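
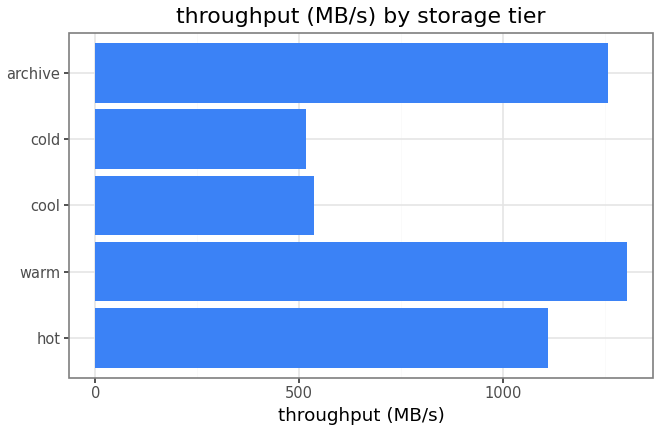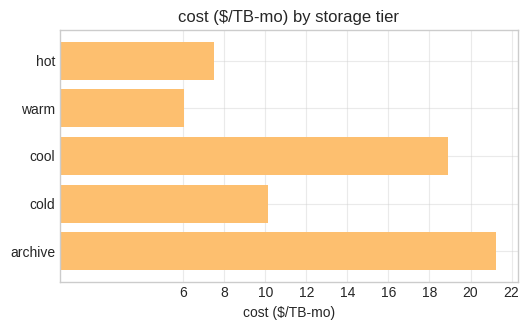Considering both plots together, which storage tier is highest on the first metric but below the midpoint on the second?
Chart 2 median cost ($/TB-mo) ≈ 10; below-median storage tiers: hot, warm. Among those, warm has the highest throughput (MB/s) (≈ 1400).

warm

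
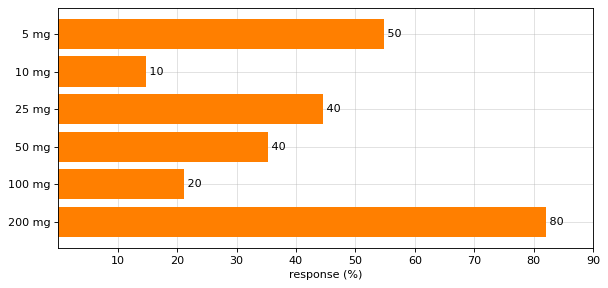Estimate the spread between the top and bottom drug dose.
Max 200 mg ≈ 80, min 10 mg ≈ 10; range ≈ 70.

≈ 70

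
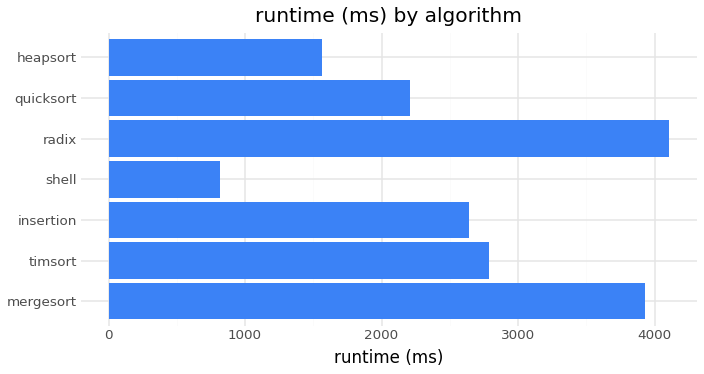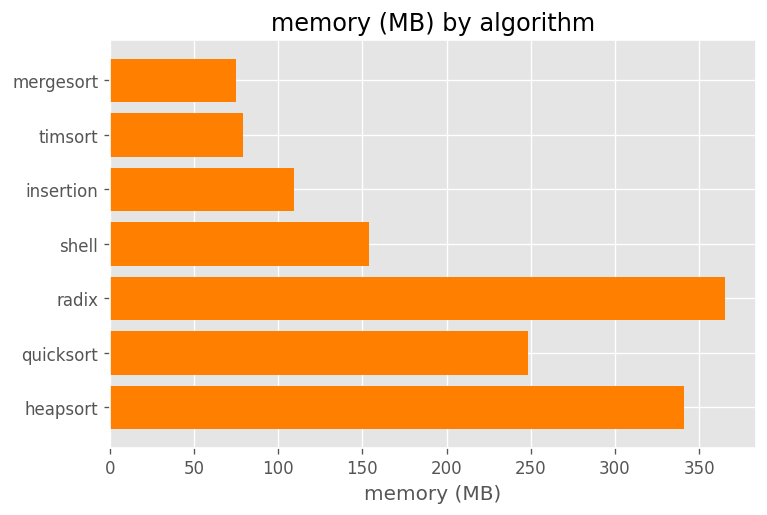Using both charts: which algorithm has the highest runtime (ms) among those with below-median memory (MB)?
Chart 2 median memory (MB) ≈ 150; below-median algorithms: mergesort, timsort, insertion. Among those, mergesort has the highest runtime (ms) (≈ 4000).

mergesort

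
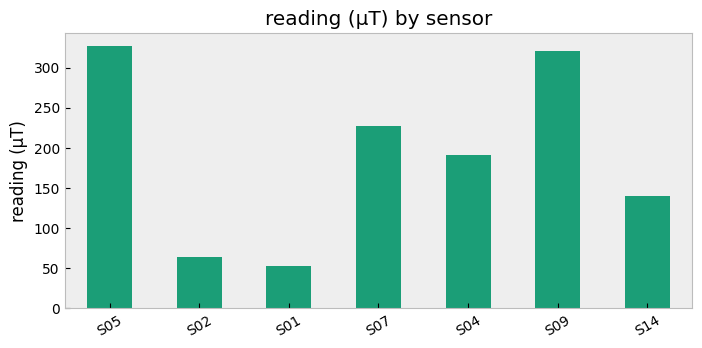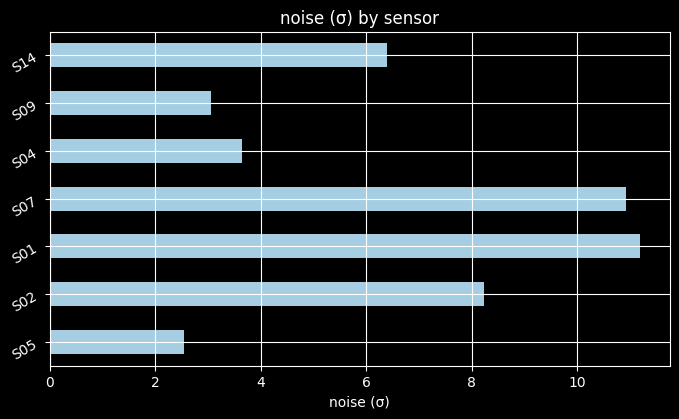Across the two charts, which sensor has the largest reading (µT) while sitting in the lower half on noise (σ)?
Chart 2 median noise (σ) ≈ 6; below-median sensors: S05, S04, S09. Among those, S05 has the highest reading (µT) (≈ 350).

S05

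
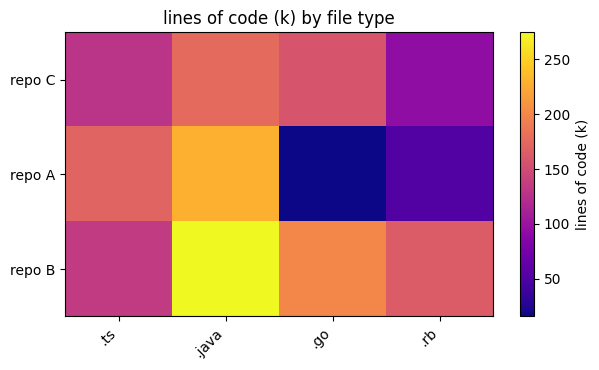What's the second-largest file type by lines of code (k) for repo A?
.ts

Top 3 for repo A: .java ≈ 225, .ts ≈ 175, .rb ≈ 50.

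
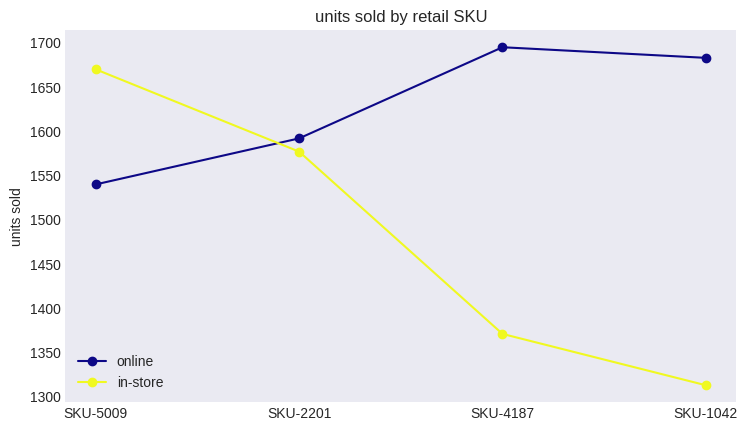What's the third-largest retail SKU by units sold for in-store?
Top 4 for in-store: SKU-5009 ≈ 1650, SKU-2201 ≈ 1600, SKU-4187 ≈ 1350, SKU-1042 ≈ 1300.

SKU-4187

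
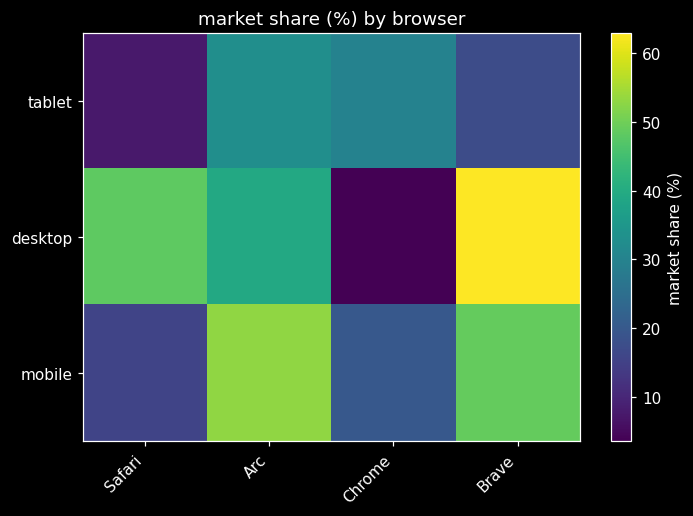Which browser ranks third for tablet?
Top 4 for tablet: Arc ≈ 35, Chrome ≈ 30, Brave ≈ 15, Safari ≈ 10.

Brave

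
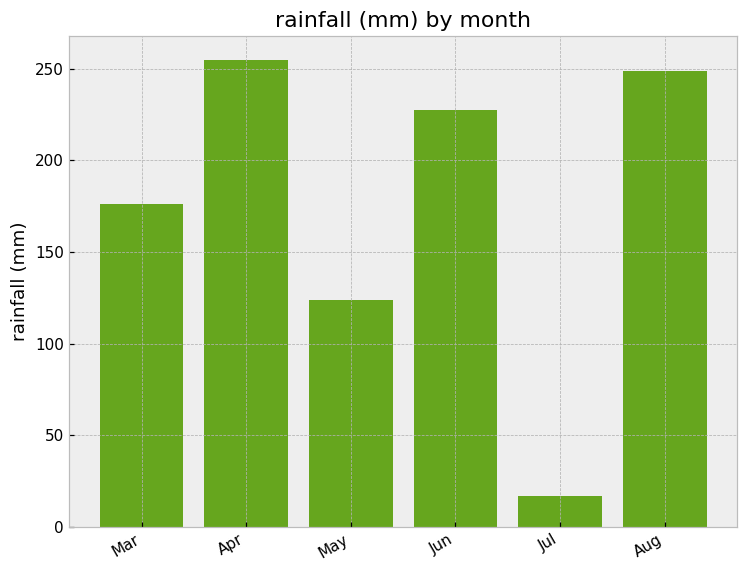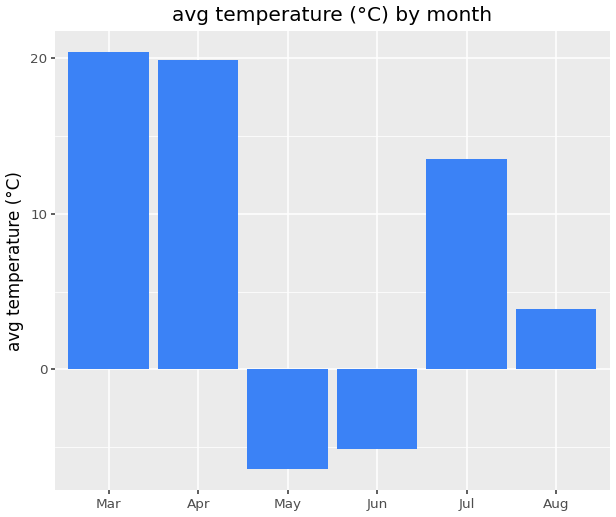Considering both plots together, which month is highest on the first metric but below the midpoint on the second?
Chart 2 median avg temperature (°C) ≈ 8; below-median months: May, Jun, Aug. Among those, Aug has the highest rainfall (mm) (≈ 250).

Aug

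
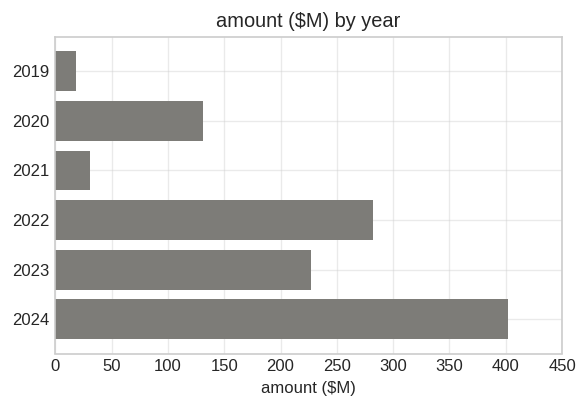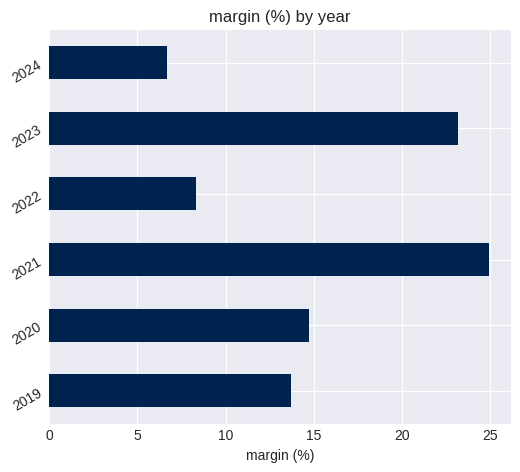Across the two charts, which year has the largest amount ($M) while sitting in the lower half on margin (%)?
Chart 2 median margin (%) ≈ 15; below-median years: 2019, 2022, 2024. Among those, 2024 has the highest amount ($M) (≈ 400).

2024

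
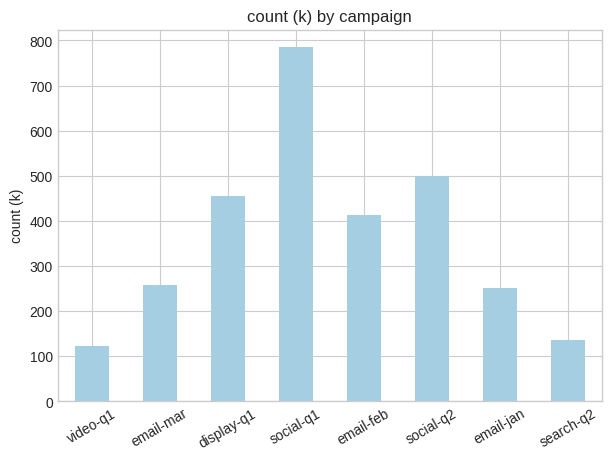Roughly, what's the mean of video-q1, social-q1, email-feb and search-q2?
(100 + 800 + 400 + 100) / 4 ≈ 350.

≈ 350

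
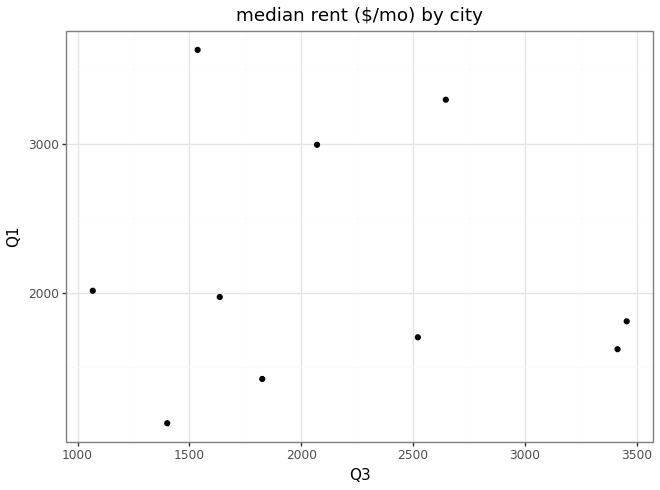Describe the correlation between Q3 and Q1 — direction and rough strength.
no clear correlation

Points are roughly uncorrelated; weak (|r| ≈ 0.1).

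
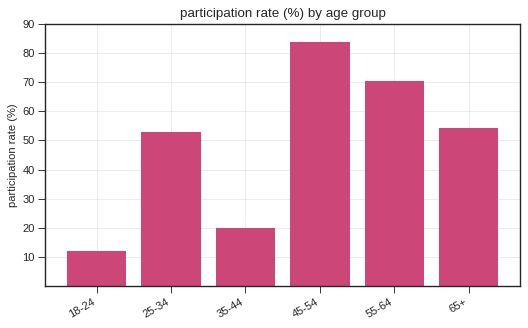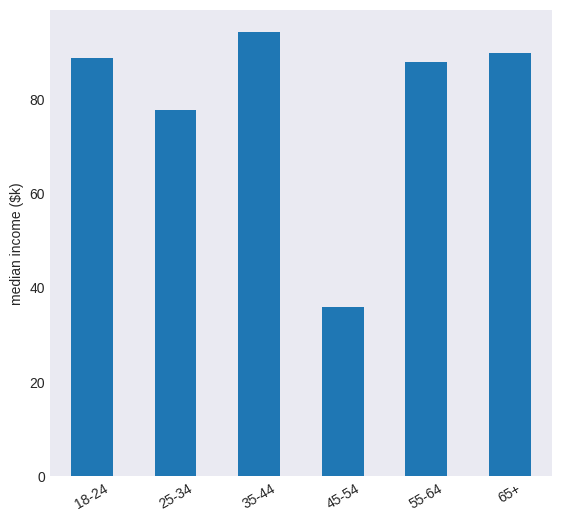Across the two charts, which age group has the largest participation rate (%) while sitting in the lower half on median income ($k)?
45-54

Chart 2 median median income ($k) ≈ 90; below-median age groups: 25-34, 45-54, 55-64. Among those, 45-54 has the highest participation rate (%) (≈ 80).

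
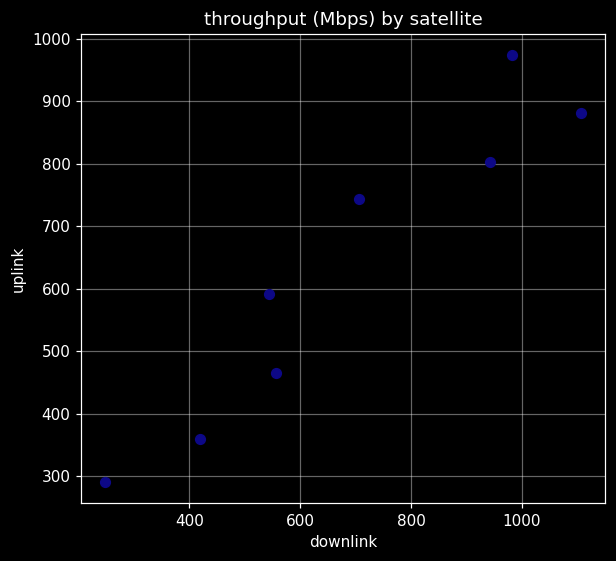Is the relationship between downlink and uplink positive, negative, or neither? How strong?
positive, strong

Points are positively correlated; strong (|r| ≈ 1.0).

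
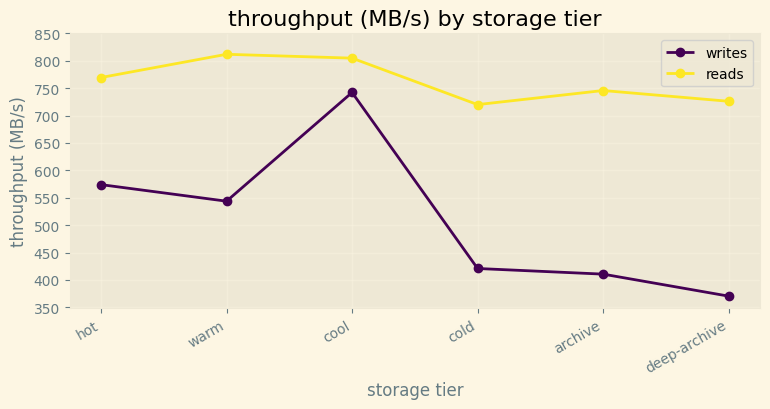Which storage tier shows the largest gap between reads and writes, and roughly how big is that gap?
deep-archive: reads ≈ 750, writes ≈ 350 → gap ≈ 400. Next-largest (archive) is only ≈ 350.

deep-archive, ≈ 400 MB/s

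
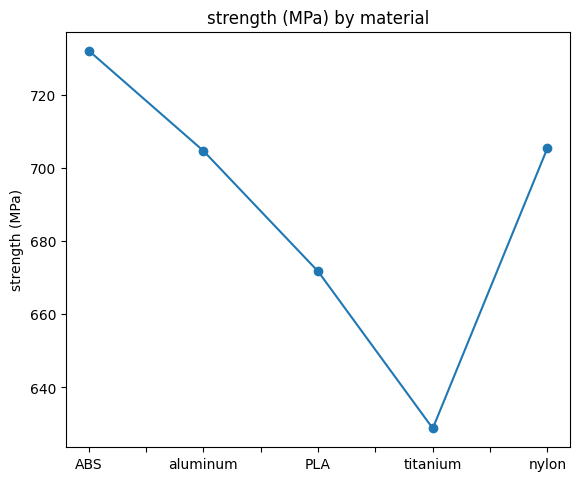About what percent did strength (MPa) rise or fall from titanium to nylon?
≈ +12.7%

titanium ≈ 630, nylon ≈ 710; (710 − 630) / 630 ≈ +12.7%.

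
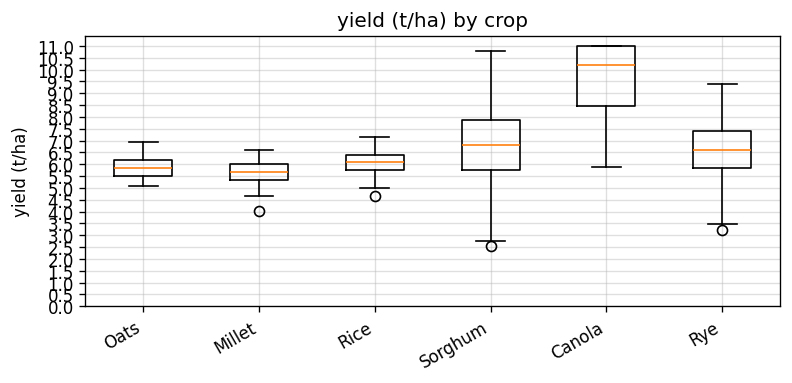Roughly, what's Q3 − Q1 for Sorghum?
≈ 2.0

Q3 ≈ 8.0, Q1 ≈ 6.0; IQR ≈ 2.0.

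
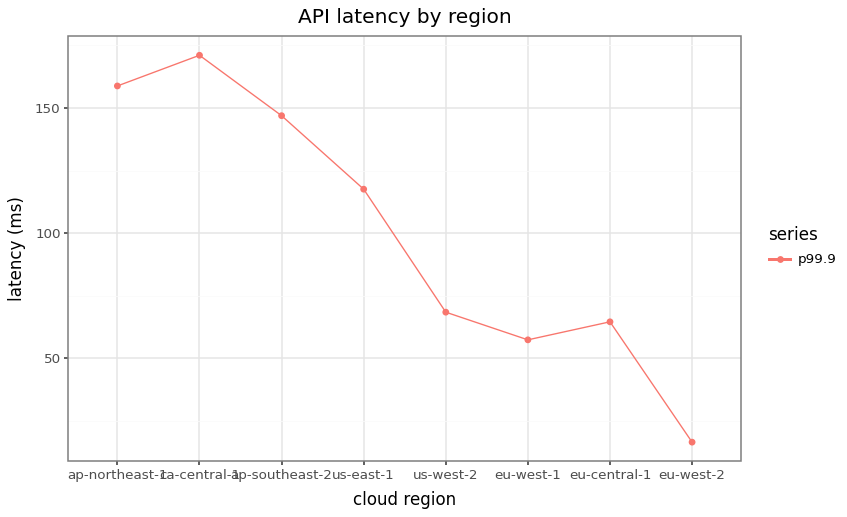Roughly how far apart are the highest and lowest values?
≈ 160

Max ca-central-1 ≈ 180, min eu-west-2 ≈ 20; range ≈ 160.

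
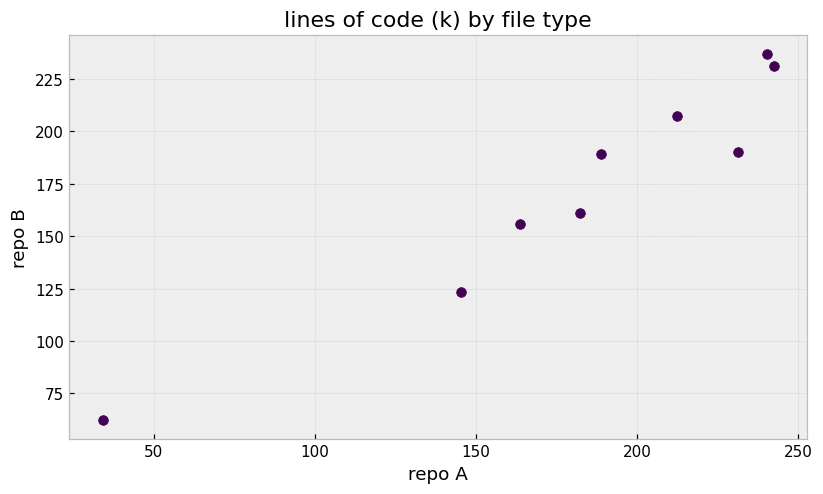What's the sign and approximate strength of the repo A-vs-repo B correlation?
positive, strong

Points are positively correlated; strong (|r| ≈ 1.0).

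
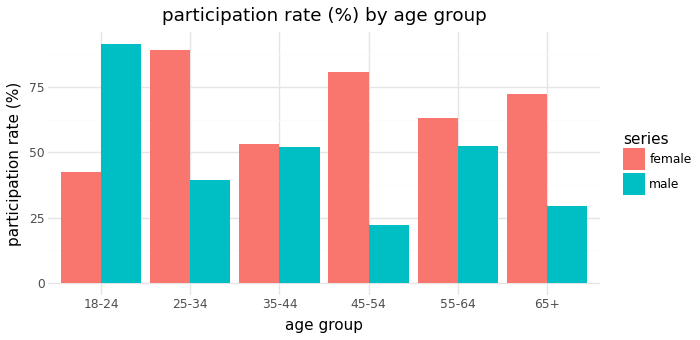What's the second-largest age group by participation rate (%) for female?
45-54

Top 3 for female: 25-34 ≈ 90, 45-54 ≈ 80, 65+ ≈ 70.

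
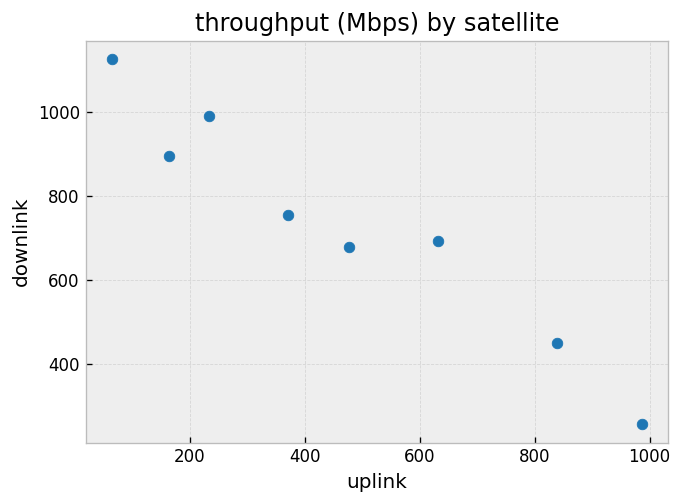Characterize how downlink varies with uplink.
negative, strong

Points are negatively correlated; strong (|r| ≈ 1.0).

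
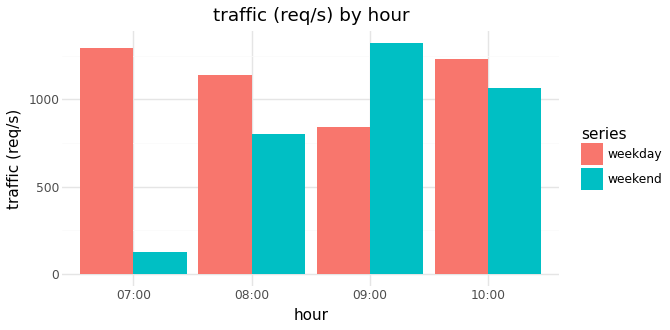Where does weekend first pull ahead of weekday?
09:00

08:00: weekend ≈ 800 vs weekday ≈ 1200 (not yet); 09:00: weekend ≈ 1400 vs weekday ≈ 800 (first crossover).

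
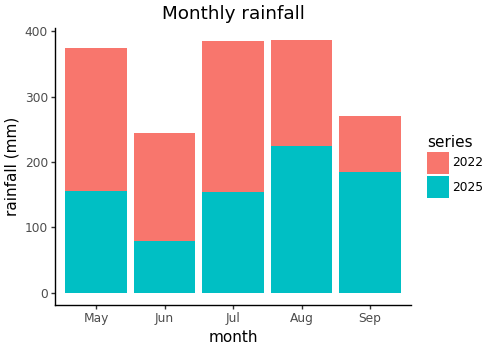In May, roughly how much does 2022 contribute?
2022 top ≈ 350, bottom ≈ 150; segment ≈ 200.

≈ 200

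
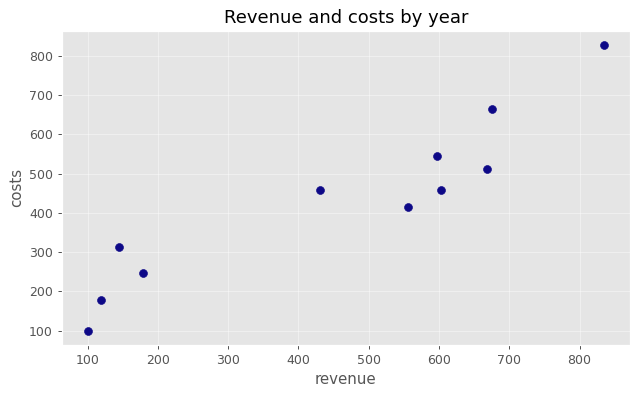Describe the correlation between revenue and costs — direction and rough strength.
positive, strong

Points are positively correlated; strong (|r| ≈ 0.9).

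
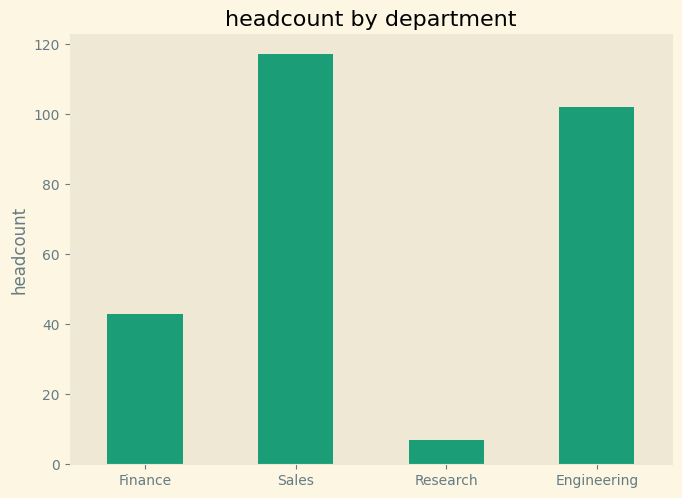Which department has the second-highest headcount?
Top 3: Sales ≈ 120, Engineering ≈ 100, Finance ≈ 40.

Engineering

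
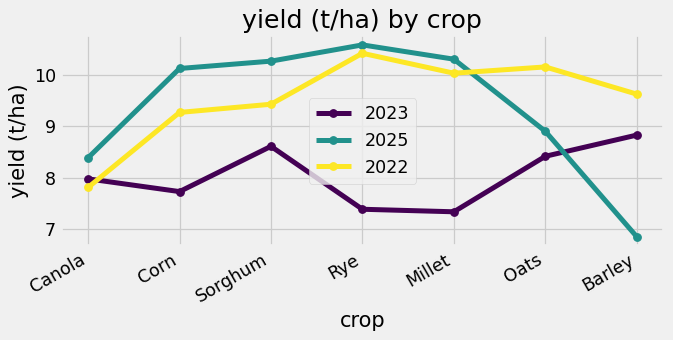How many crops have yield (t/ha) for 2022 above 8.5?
6

Above 8.5: Corn, Sorghum, Rye, Millet, Oats, Barley.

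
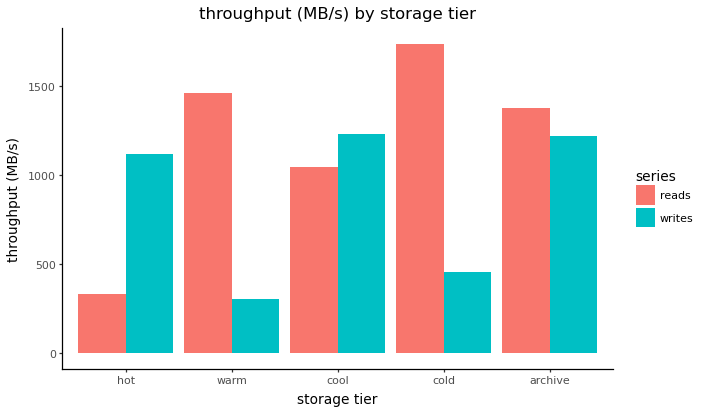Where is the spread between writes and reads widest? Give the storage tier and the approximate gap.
cold: writes ≈ 400, reads ≈ 1800 → gap ≈ 1400. Next-largest (warm) is only ≈ 1000.

cold, ≈ 1400 MB/s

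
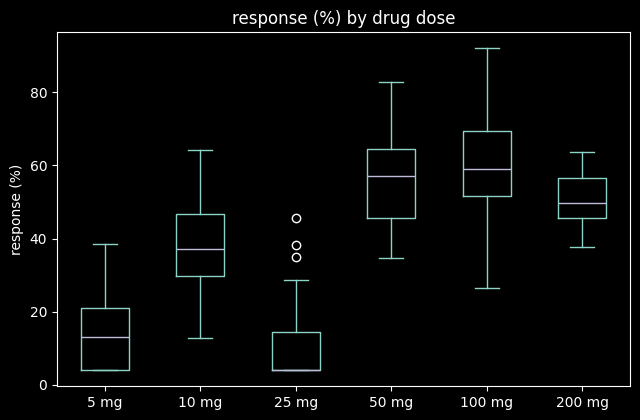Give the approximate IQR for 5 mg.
≈ 15

Q3 ≈ 20, Q1 ≈ 5; IQR ≈ 15.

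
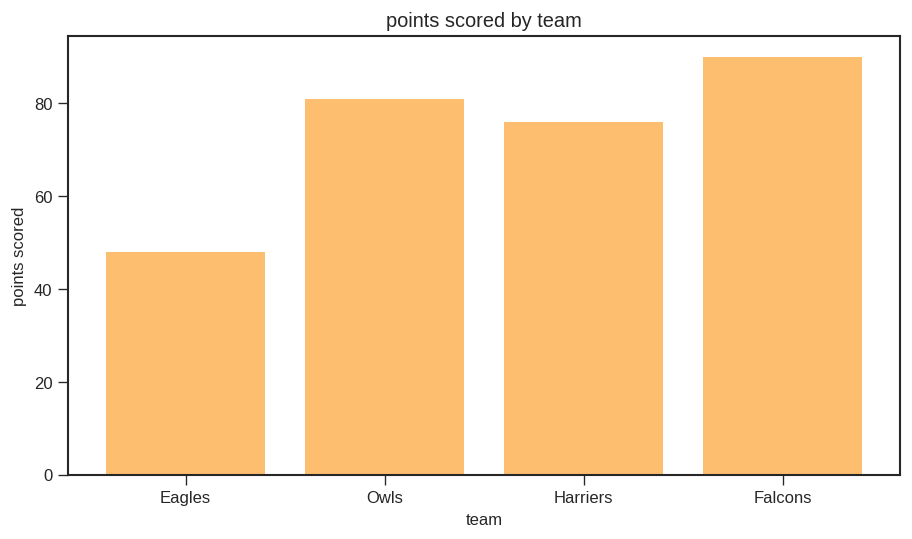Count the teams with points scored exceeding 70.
Above 70: Owls, Harriers, Falcons.

3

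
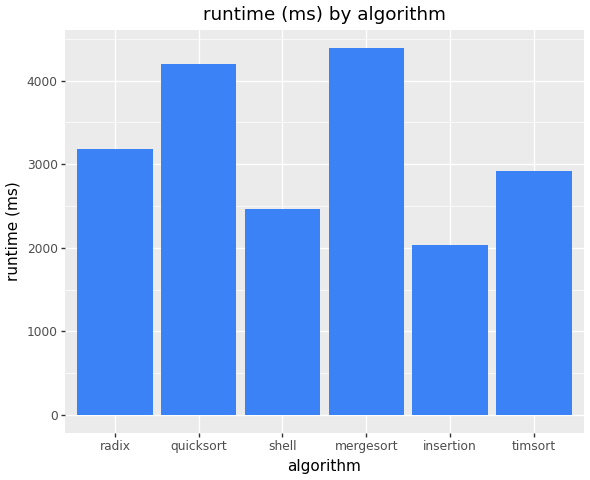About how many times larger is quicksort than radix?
≈ 1.33×

quicksort ≈ 4000, radix ≈ 3000; 4000/3000 ≈ 1.33.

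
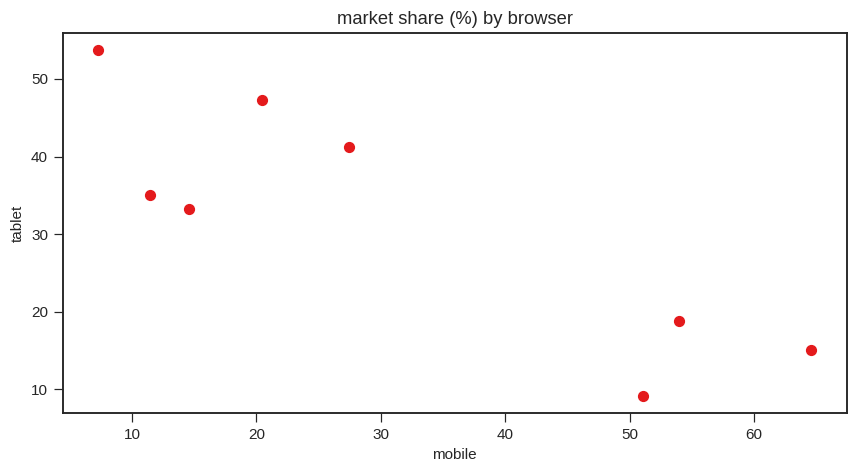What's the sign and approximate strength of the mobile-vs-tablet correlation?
negative, strong

Points are negatively correlated; strong (|r| ≈ 0.9).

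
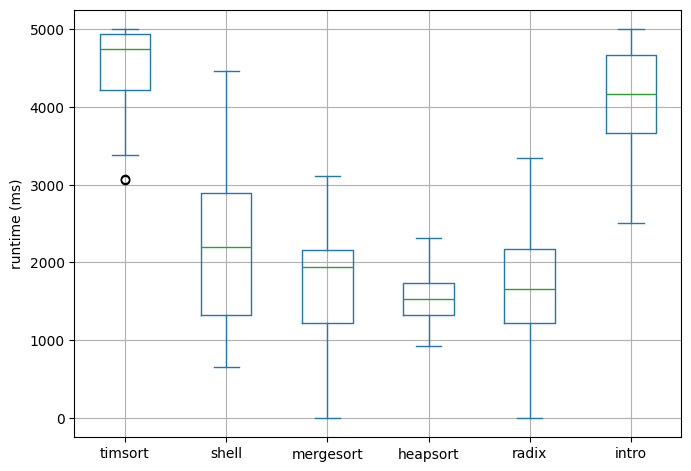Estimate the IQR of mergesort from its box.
≈ 1000

Q3 ≈ 2000, Q1 ≈ 1000; IQR ≈ 1000.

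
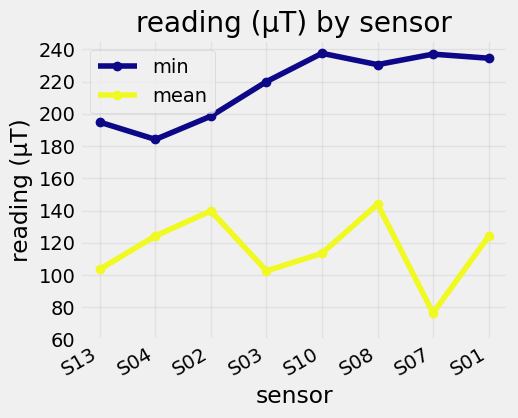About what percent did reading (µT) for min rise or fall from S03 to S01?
S03 ≈ 220, S01 ≈ 240; (240 − 220) / 220 ≈ +9.1%.

≈ +9.1%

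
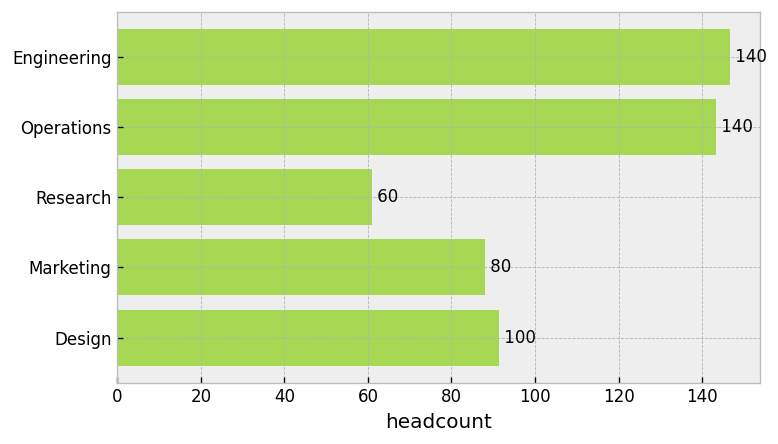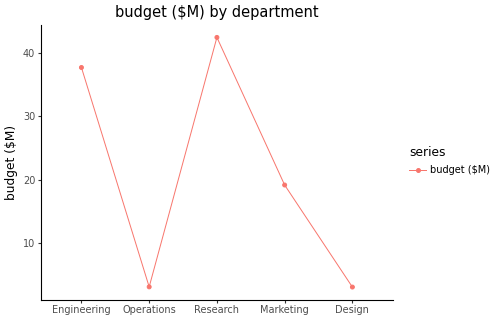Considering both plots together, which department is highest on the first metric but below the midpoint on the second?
Operations

Chart 2 median budget ($M) ≈ 20; below-median departments: Operations, Design. Among those, Operations has the highest headcount (≈ 140).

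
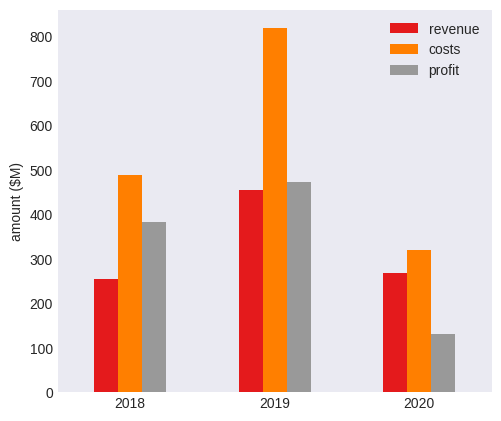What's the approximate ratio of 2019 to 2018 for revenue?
≈ 1.67×

2019 ≈ 500, 2018 ≈ 300; 500/300 ≈ 1.67.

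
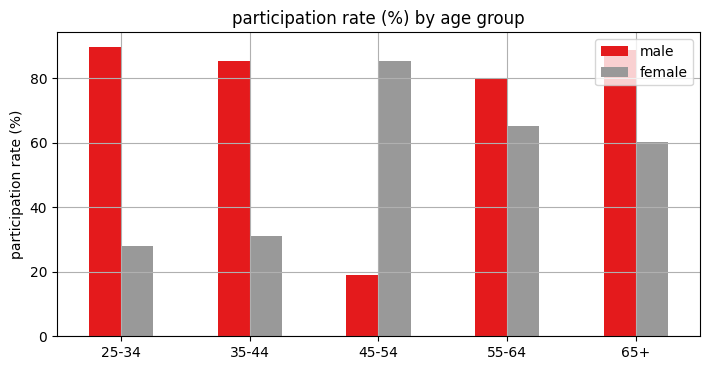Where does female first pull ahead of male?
35-44: female ≈ 30 vs male ≈ 90 (not yet); 45-54: female ≈ 90 vs male ≈ 20 (first crossover).

45-54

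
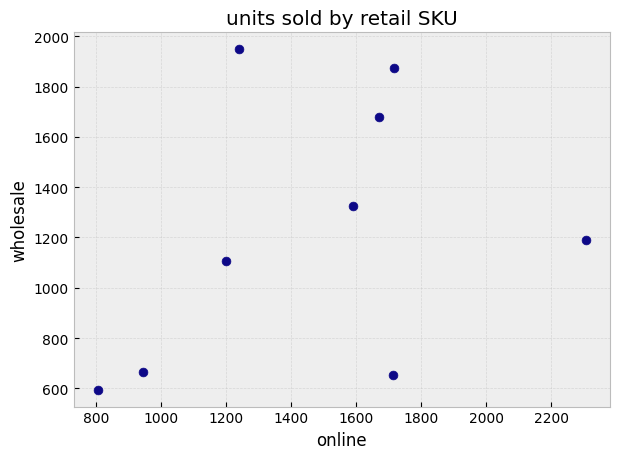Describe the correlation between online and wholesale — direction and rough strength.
Points are positively correlated; weak (|r| ≈ 0.3).

positive, weak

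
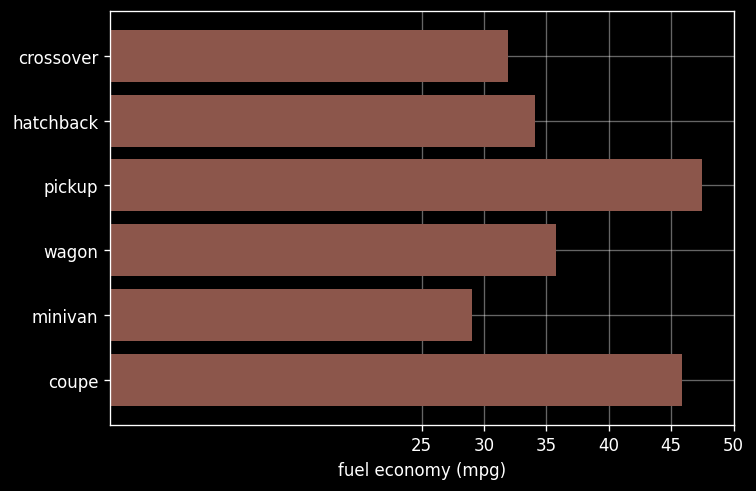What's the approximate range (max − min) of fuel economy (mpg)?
≈ 15

Max pickup ≈ 45, min minivan ≈ 30; range ≈ 15.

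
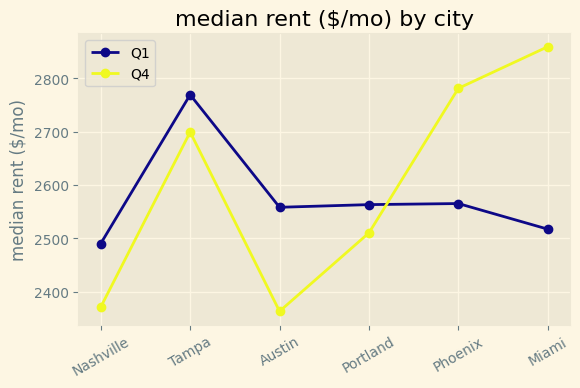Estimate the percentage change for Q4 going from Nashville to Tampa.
Nashville ≈ 2350, Tampa ≈ 2700; (2700 − 2350) / 2350 ≈ +14.9%.

≈ +14.9%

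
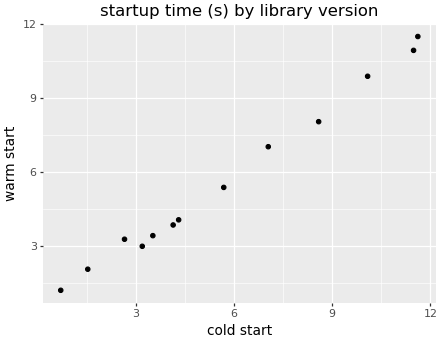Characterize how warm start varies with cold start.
positive, strong

Points are positively correlated; strong (|r| ≈ 1.0).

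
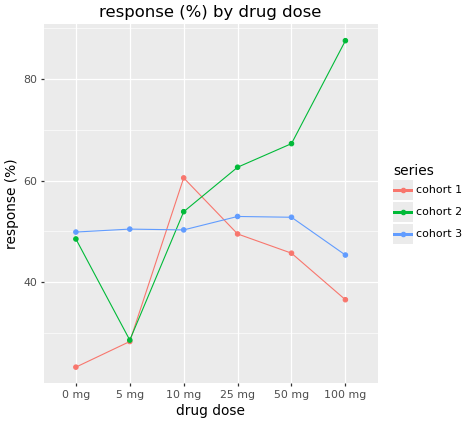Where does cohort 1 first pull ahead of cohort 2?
5 mg: cohort 1 ≈ 30 vs cohort 2 ≈ 30 (not yet); 10 mg: cohort 1 ≈ 60 vs cohort 2 ≈ 50 (first crossover).

10 mg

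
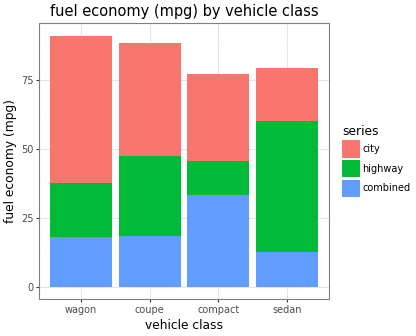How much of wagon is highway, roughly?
≈ 20

highway top ≈ 40, bottom ≈ 20; segment ≈ 20.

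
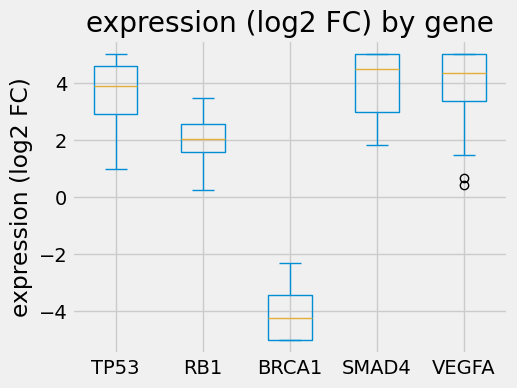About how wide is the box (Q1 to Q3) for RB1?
≈ 1

Q3 ≈ 3, Q1 ≈ 2; IQR ≈ 1.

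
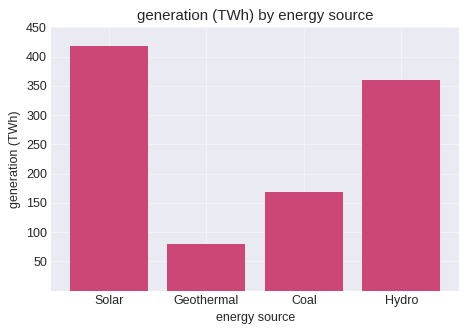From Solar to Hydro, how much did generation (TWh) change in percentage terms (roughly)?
Solar ≈ 400, Hydro ≈ 350; (350 − 400) / 400 ≈ -12.5%.

≈ -12.5%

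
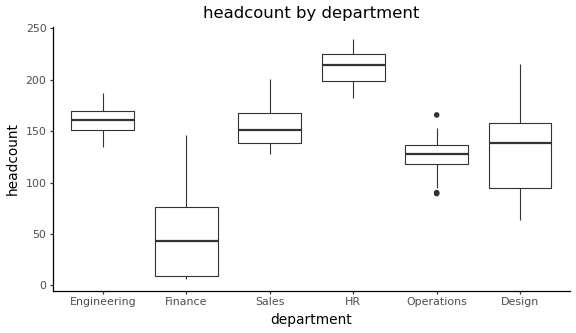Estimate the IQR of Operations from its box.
≈ 20

Q3 ≈ 140, Q1 ≈ 120; IQR ≈ 20.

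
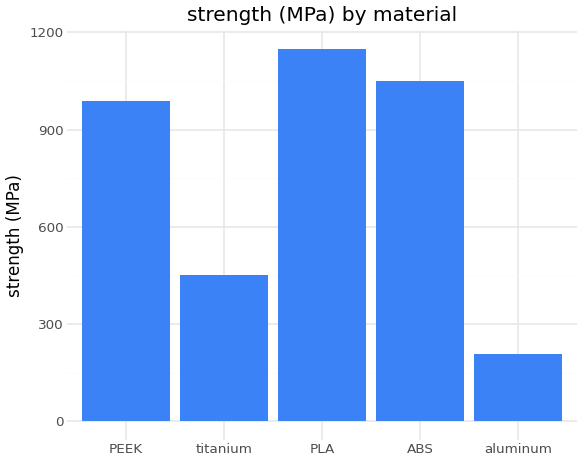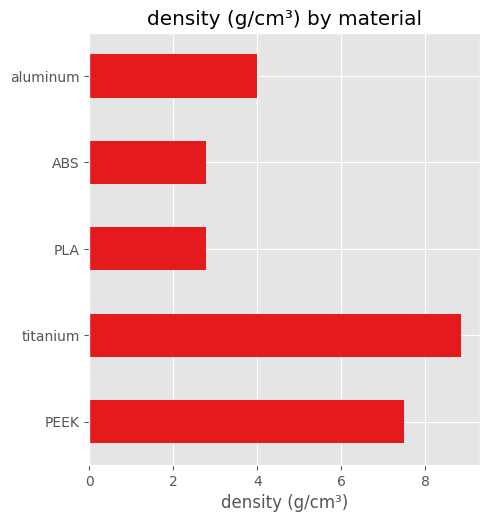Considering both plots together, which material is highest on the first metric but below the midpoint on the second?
PLA

Chart 2 median density (g/cm³) ≈ 4; below-median materials: PLA, ABS. Among those, PLA has the highest strength (MPa) (≈ 1200).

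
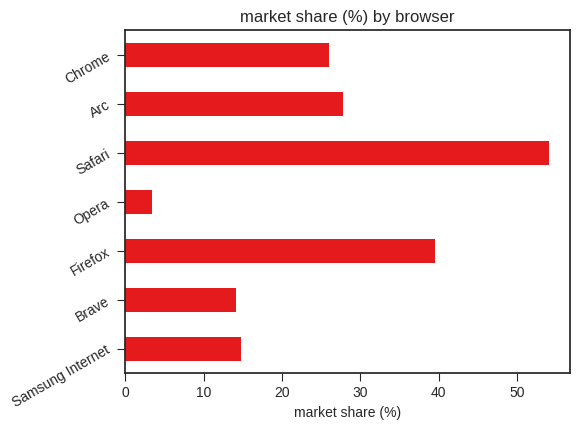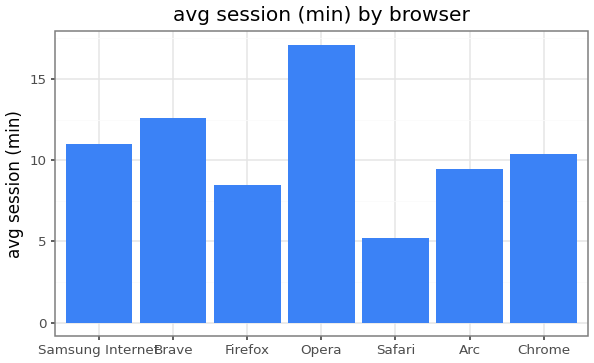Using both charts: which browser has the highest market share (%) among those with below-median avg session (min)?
Safari

Chart 2 median avg session (min) ≈ 10; below-median browsers: Firefox, Safari, Arc. Among those, Safari has the highest market share (%) (≈ 55).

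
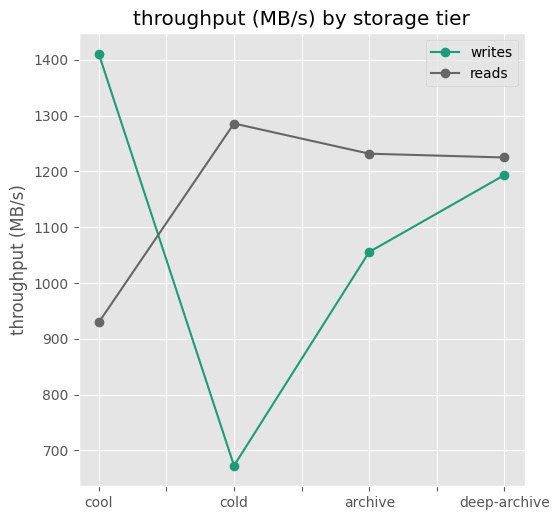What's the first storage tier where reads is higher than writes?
cold

cool: reads ≈ 900 vs writes ≈ 1400 (not yet); cold: reads ≈ 1300 vs writes ≈ 700 (first crossover).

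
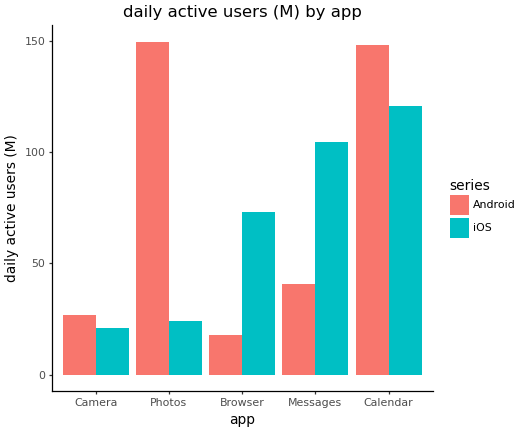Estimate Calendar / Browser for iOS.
Calendar ≈ 120, Browser ≈ 80; 120/80 ≈ 1.5.

≈ 1.5×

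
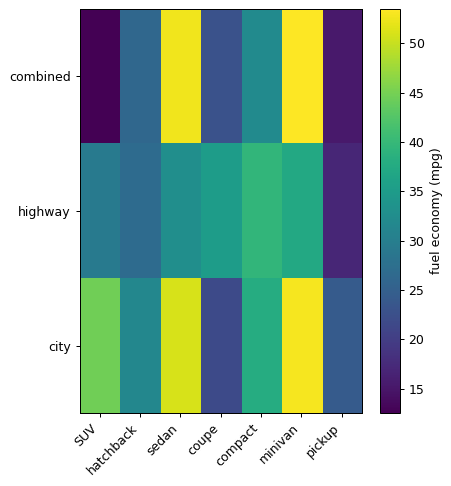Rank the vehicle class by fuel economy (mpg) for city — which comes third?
Top 4 for city: minivan ≈ 55, sedan ≈ 50, SUV ≈ 45, compact ≈ 40.

SUV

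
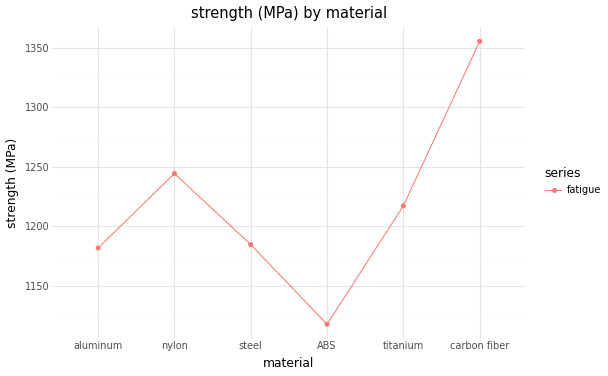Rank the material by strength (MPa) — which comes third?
Top 4: carbon fiber ≈ 1360, nylon ≈ 1240, titanium ≈ 1220, steel ≈ 1180.

titanium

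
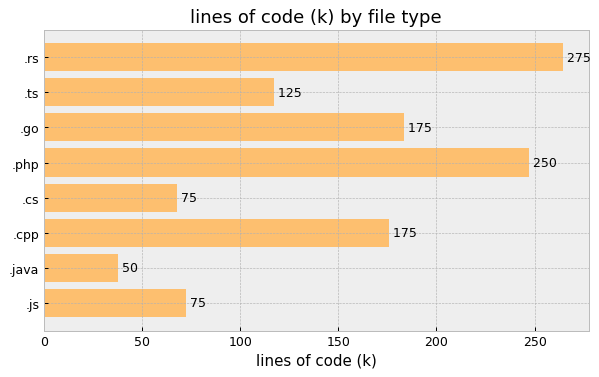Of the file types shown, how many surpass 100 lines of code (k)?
5

Above 100: .rs, .ts, .go, .php, .cpp.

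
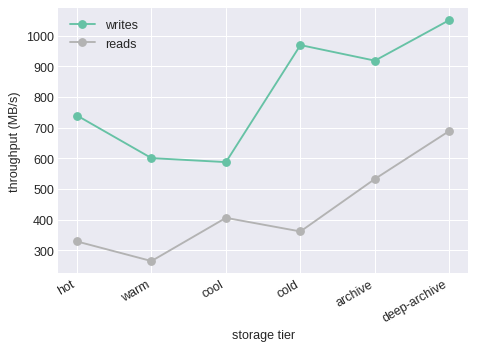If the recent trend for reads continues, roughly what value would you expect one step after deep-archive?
Last three: 400, 500, 700 → slope ≈ 150/step → next ≈ 850.

≈ 850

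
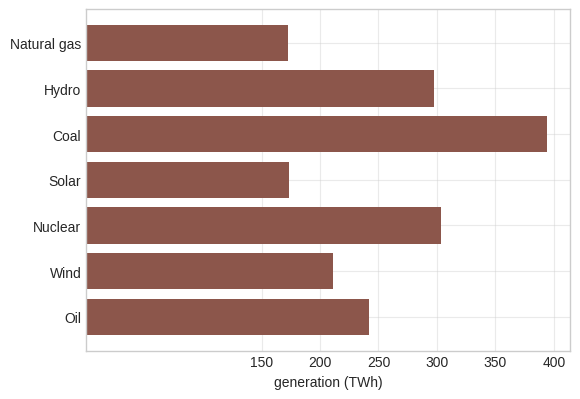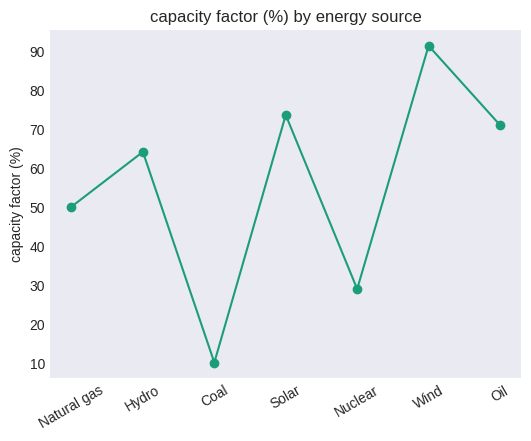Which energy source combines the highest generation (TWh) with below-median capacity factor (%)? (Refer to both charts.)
Chart 2 median capacity factor (%) ≈ 60; below-median energy sources: Natural gas, Coal, Nuclear. Among those, Coal has the highest generation (TWh) (≈ 400).

Coal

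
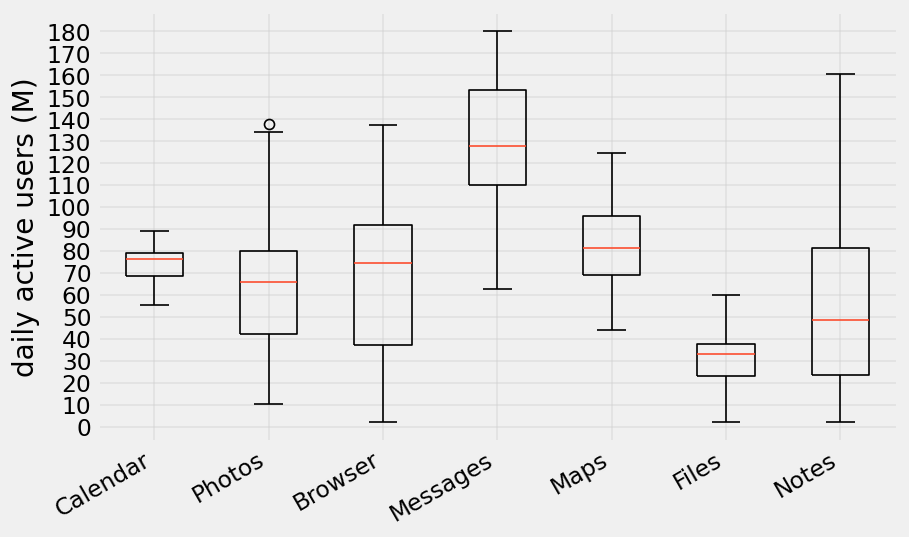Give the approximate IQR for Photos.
≈ 40

Q3 ≈ 80, Q1 ≈ 40; IQR ≈ 40.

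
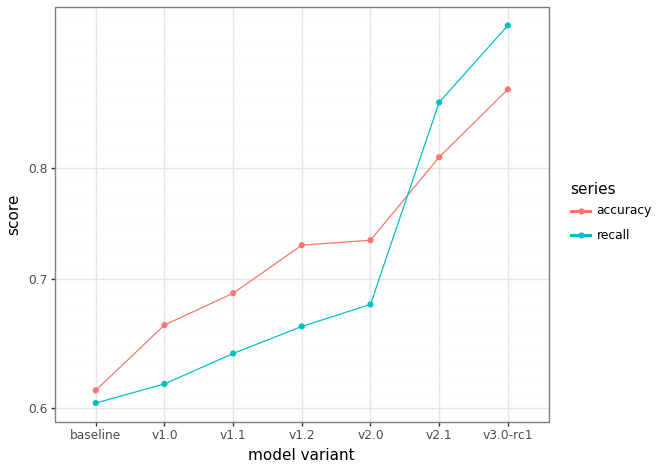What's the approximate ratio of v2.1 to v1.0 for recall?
v2.1 ≈ 0.85, v1.0 ≈ 0.60; 0.85/0.60 ≈ 1.42.

≈ 1.42×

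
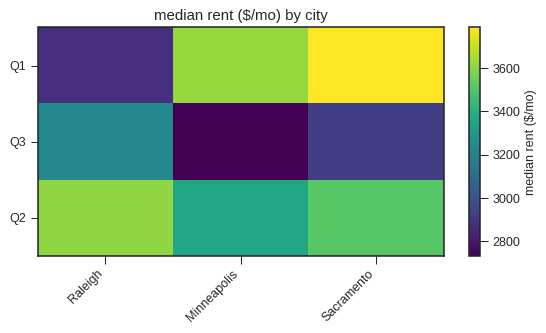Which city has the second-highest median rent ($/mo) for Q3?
Sacramento

Top 3 for Q3: Raleigh ≈ 3200, Sacramento ≈ 2900, Minneapolis ≈ 2700.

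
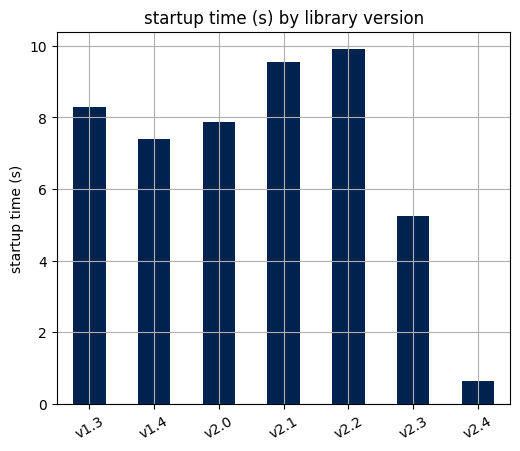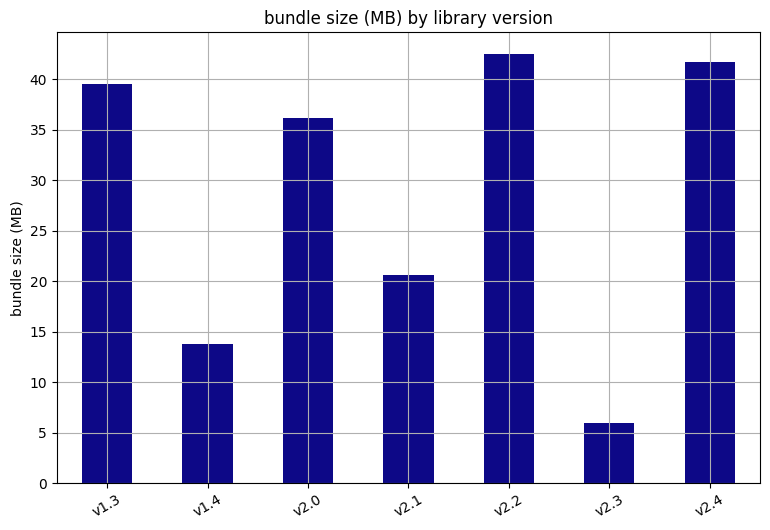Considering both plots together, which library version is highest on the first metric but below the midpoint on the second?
v2.1

Chart 2 median bundle size (MB) ≈ 35; below-median library versions: v1.4, v2.1, v2.3. Among those, v2.1 has the highest startup time (s) (≈ 10).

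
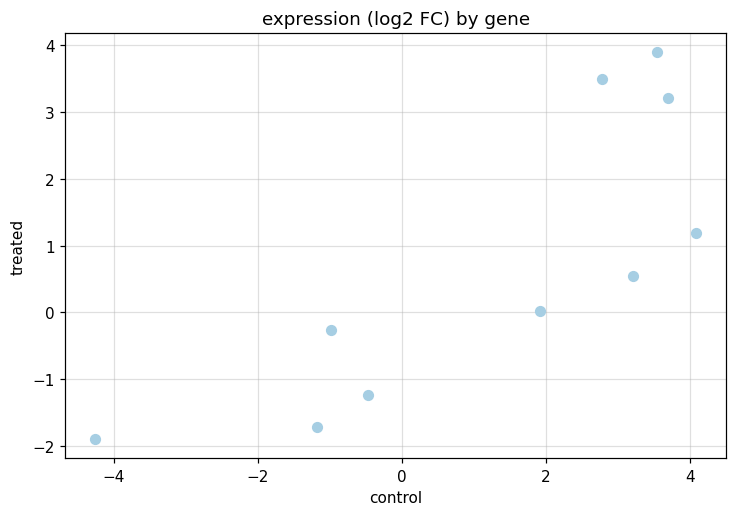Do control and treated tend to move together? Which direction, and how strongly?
positive, strong

Points are positively correlated; strong (|r| ≈ 0.8).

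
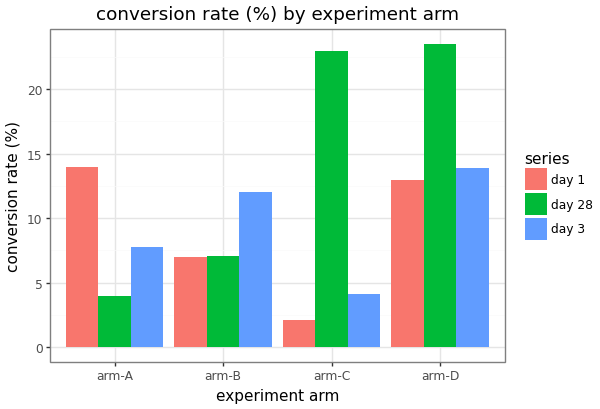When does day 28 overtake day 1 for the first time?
arm-B

arm-A: day 28 ≈ 4 vs day 1 ≈ 14 (not yet); arm-B: day 28 ≈ 8 vs day 1 ≈ 6 (first crossover).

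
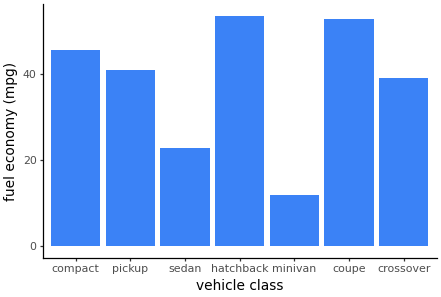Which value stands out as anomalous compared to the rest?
minivan ≈ 10; the rest sit between ≈ 25 and ≈ 55.

minivan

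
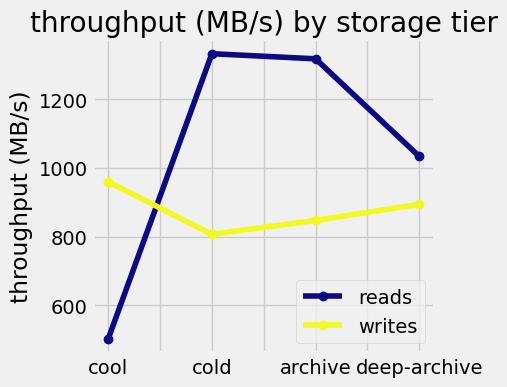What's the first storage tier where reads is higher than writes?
cool: reads ≈ 500 vs writes ≈ 1000 (not yet); cold: reads ≈ 1300 vs writes ≈ 800 (first crossover).

cold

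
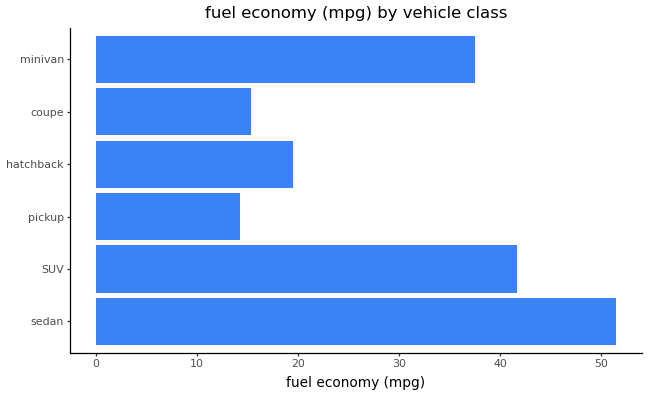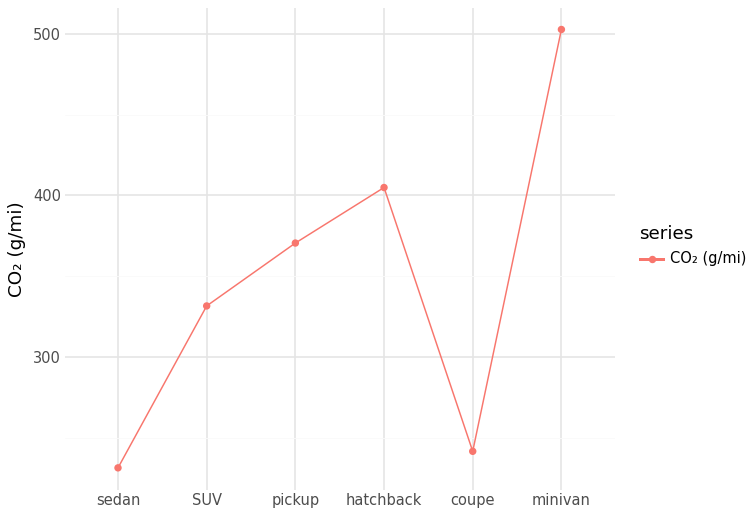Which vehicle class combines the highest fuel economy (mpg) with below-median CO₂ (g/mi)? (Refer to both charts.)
sedan

Chart 2 median CO₂ (g/mi) ≈ 350; below-median vehicle classes: sedan, SUV, coupe. Among those, sedan has the highest fuel economy (mpg) (≈ 50).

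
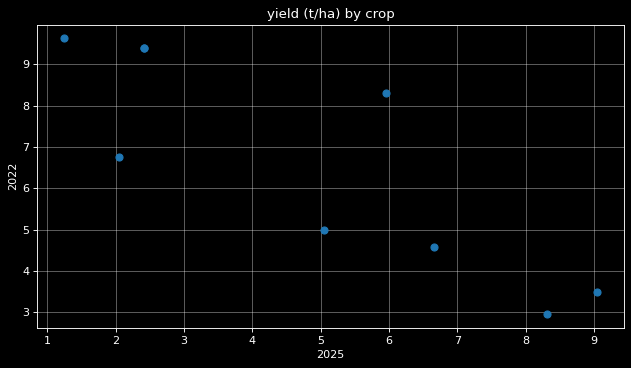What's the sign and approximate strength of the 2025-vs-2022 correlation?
negative, strong

Points are negatively correlated; strong (|r| ≈ 0.9).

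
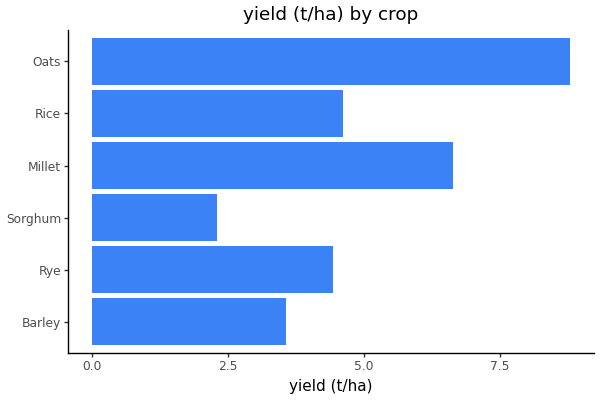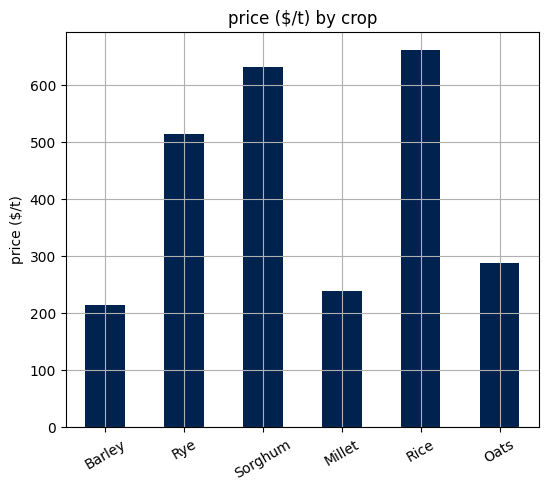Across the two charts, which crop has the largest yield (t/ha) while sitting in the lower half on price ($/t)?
Chart 2 median price ($/t) ≈ 400; below-median crops: Barley, Millet, Oats. Among those, Oats has the highest yield (t/ha) (≈ 9).

Oats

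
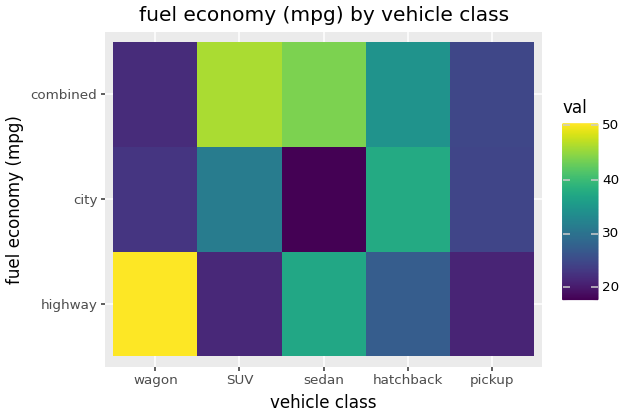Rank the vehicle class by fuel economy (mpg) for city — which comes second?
Top 3 for city: hatchback ≈ 40, SUV ≈ 30, pickup ≈ 25.

SUV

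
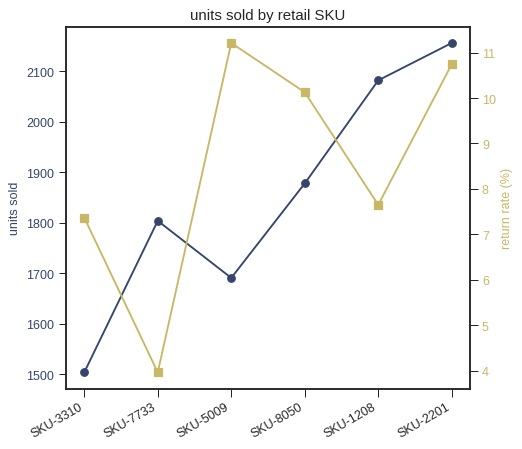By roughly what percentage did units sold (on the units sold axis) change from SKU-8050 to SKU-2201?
SKU-8050 ≈ 1900, SKU-2201 ≈ 2200; (2200 − 1900) / 1900 ≈ +15.8%.

≈ +15.8%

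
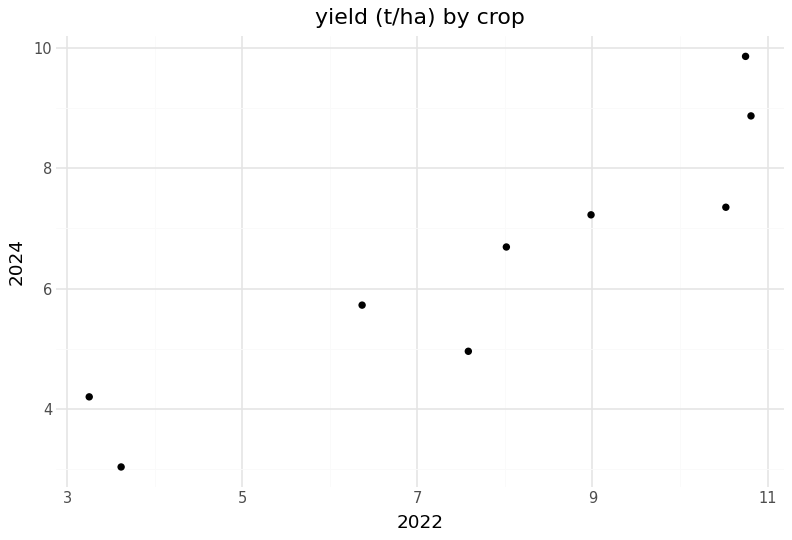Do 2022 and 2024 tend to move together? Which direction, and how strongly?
Points are positively correlated; strong (|r| ≈ 0.9).

positive, strong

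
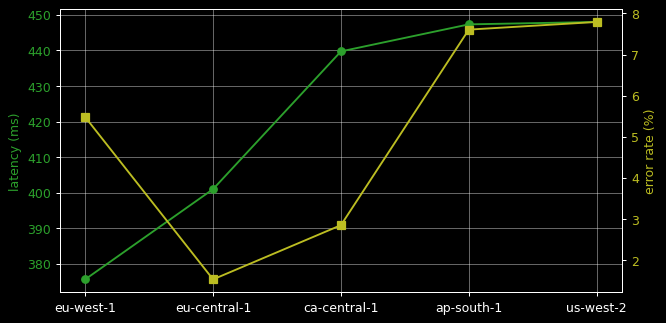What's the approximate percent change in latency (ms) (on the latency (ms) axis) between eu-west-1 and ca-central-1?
≈ +15.8%

eu-west-1 ≈ 380, ca-central-1 ≈ 440; (440 − 380) / 380 ≈ +15.8%.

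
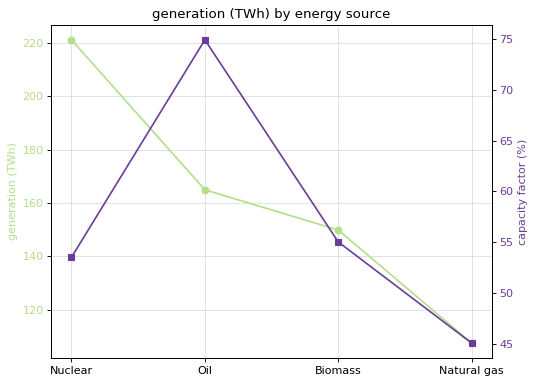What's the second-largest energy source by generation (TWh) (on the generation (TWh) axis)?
Top 3 (on the generation (TWh) axis): Nuclear ≈ 220, Oil ≈ 160, Biomass ≈ 150.

Oil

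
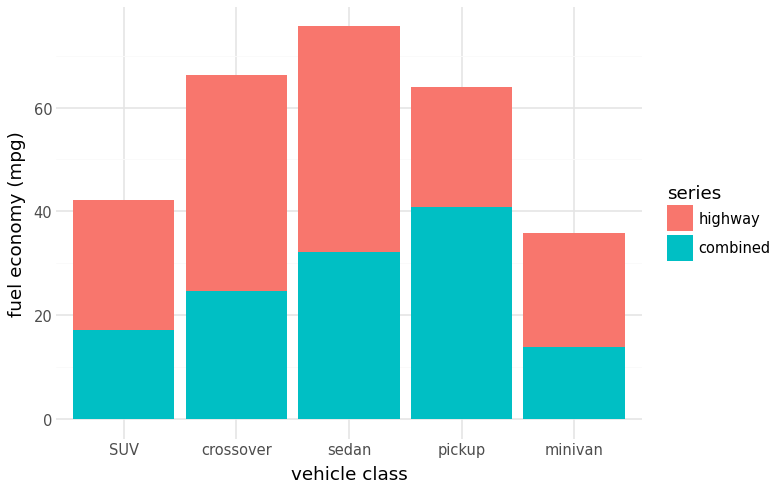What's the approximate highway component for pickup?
≈ 20

highway top ≈ 60, bottom ≈ 40; segment ≈ 20.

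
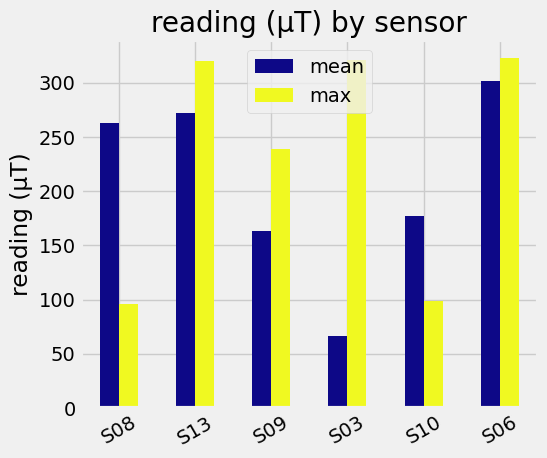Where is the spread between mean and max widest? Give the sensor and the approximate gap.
S03, ≈ 250 µT

S03: mean ≈ 50, max ≈ 300 → gap ≈ 250. Next-largest (S08) is only ≈ 150.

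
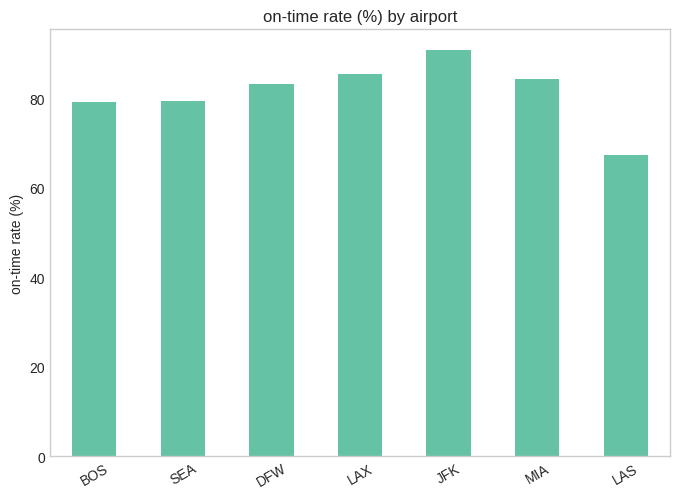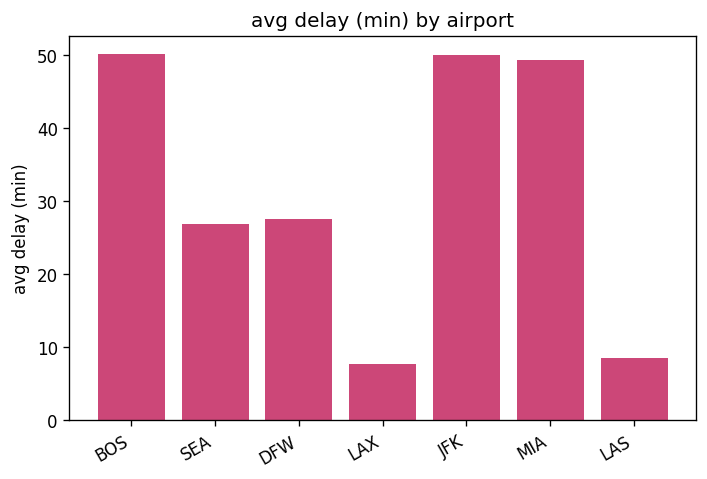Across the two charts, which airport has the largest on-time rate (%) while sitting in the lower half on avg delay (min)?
LAX

Chart 2 median avg delay (min) ≈ 30; below-median airports: SEA, LAX, LAS. Among those, LAX has the highest on-time rate (%) (≈ 90).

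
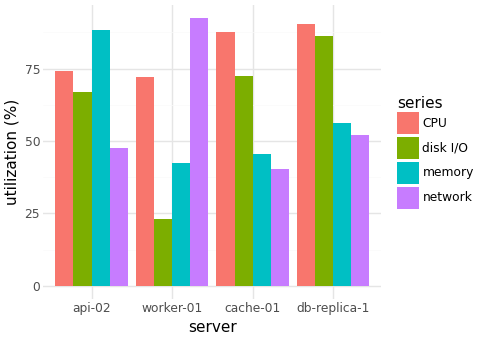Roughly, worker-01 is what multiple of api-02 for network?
worker-01 ≈ 90, api-02 ≈ 50; 90/50 ≈ 1.8.

≈ 1.8×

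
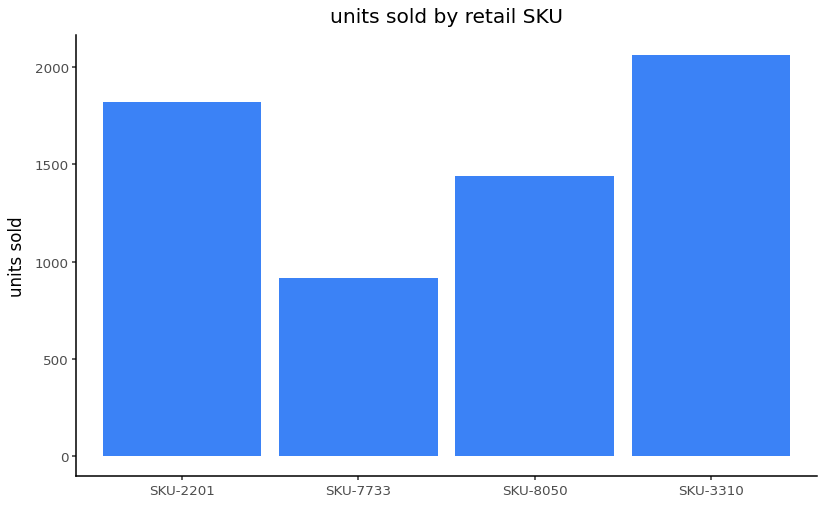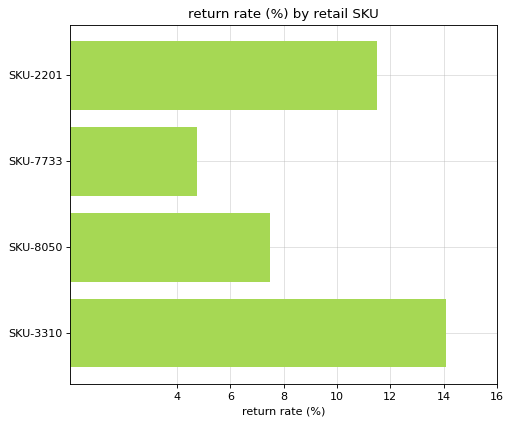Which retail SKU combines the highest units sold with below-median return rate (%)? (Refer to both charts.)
Chart 2 median return rate (%) ≈ 10; below-median retail SKUs: SKU-7733, SKU-8050. Among those, SKU-8050 has the highest units sold (≈ 1400).

SKU-8050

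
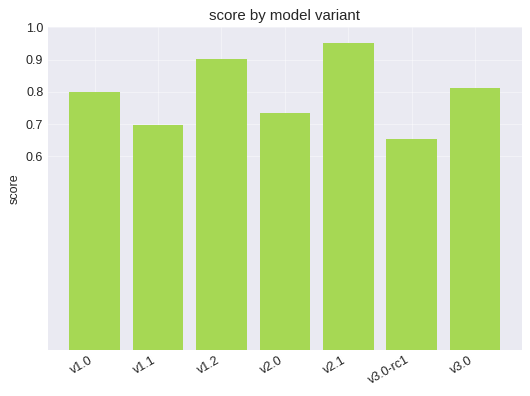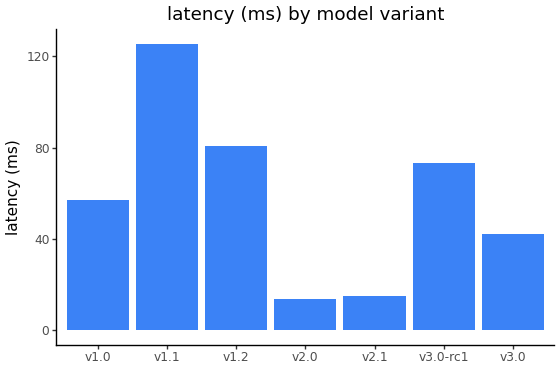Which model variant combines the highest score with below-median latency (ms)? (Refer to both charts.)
Chart 2 median latency (ms) ≈ 60; below-median model variants: v2.0, v2.1, v3.0. Among those, v2.1 has the highest score (≈ 1).

v2.1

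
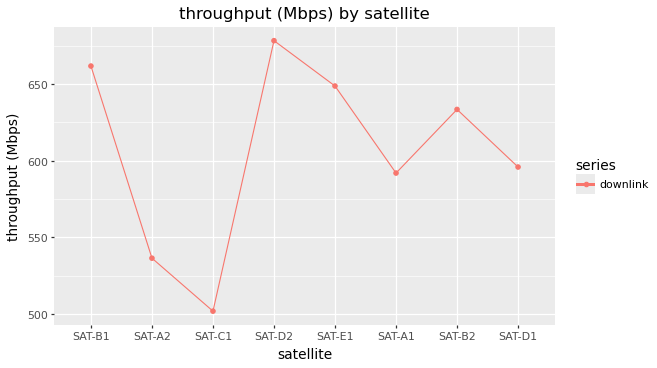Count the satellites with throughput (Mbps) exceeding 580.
6

Above 580: SAT-B1, SAT-D2, SAT-E1, SAT-A1, SAT-B2, SAT-D1.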